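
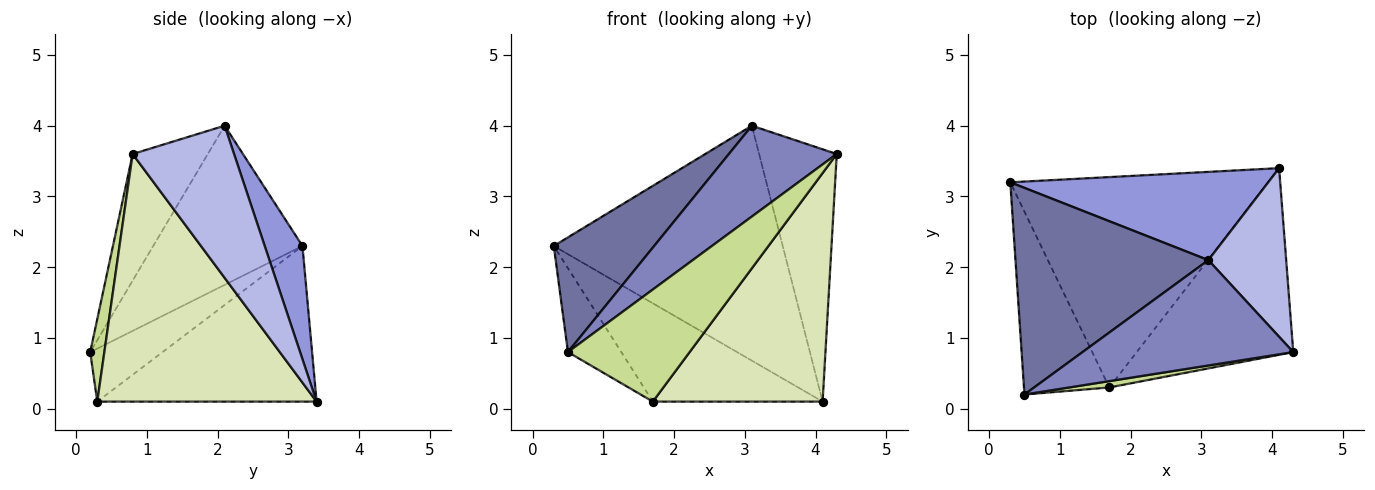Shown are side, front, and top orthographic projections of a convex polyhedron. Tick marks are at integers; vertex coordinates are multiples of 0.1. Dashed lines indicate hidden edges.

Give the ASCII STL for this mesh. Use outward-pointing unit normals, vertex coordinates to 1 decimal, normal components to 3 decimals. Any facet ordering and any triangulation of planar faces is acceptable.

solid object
 facet normal -0.585 -0.394 0.709
  outer loop
   vertex 3.1 2.1 4.0
   vertex 0.3 3.2 2.3
   vertex 0.5 0.2 0.8
  endloop
 endfacet
 facet normal -0.414 -0.594 0.689
  outer loop
   vertex 3.1 2.1 4.0
   vertex 0.5 0.2 0.8
   vertex 4.3 0.8 3.6
  endloop
 endfacet
 facet normal 0.152 0.925 0.347
  outer loop
   vertex 3.1 2.1 4.0
   vertex 4.1 3.4 0.1
   vertex 0.3 3.2 2.3
  endloop
 endfacet
 facet normal 0.736 0.563 0.376
  outer loop
   vertex 3.1 2.1 4.0
   vertex 4.3 0.8 3.6
   vertex 4.1 3.4 0.1
  endloop
 endfacet
 facet normal -0.492 0.363 -0.791
  outer loop
   vertex 1.7 0.3 0.1
   vertex 0.5 0.2 0.8
   vertex 0.3 3.2 2.3
  endloop
 endfacet
 facet normal -0.480 0.371 -0.795
  outer loop
   vertex 1.7 0.3 0.1
   vertex 0.3 3.2 2.3
   vertex 4.1 3.4 0.1
  endloop
 endfacet
 facet normal 0.115 -0.992 0.056
  outer loop
   vertex 1.7 0.3 0.1
   vertex 4.3 0.8 3.6
   vertex 0.5 0.2 0.8
  endloop
 endfacet
 facet normal 0.707 -0.548 -0.447
  outer loop
   vertex 1.7 0.3 0.1
   vertex 4.1 3.4 0.1
   vertex 4.3 0.8 3.6
  endloop
 endfacet
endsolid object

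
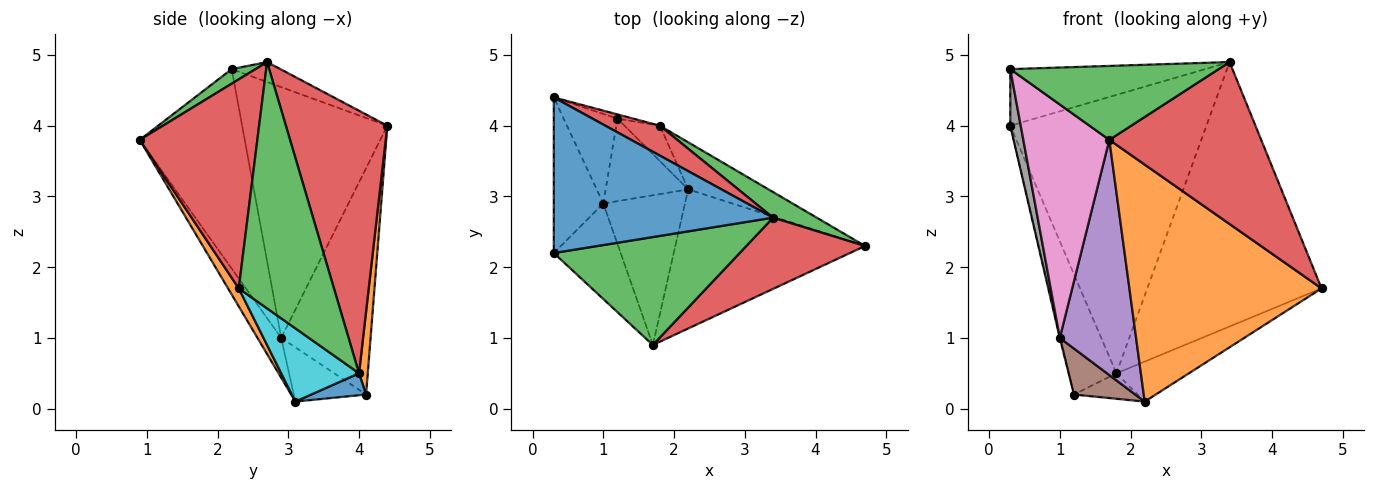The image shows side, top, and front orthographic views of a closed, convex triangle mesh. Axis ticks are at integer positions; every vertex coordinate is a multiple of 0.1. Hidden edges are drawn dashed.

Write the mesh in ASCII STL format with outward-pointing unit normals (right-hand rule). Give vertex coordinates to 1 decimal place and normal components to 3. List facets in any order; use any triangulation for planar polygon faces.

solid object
 facet normal -0.085 0.341 0.936
  outer loop
   vertex 3.4 2.7 4.9
   vertex 0.3 4.4 4.0
   vertex 0.3 2.2 4.8
  endloop
 endfacet
 facet normal 0.048 -0.861 -0.506
  outer loop
   vertex 1.7 0.9 3.8
   vertex 2.2 3.1 0.1
   vertex 4.7 2.3 1.7
  endloop
 endfacet
 facet normal 0.064 -0.564 0.823
  outer loop
   vertex 1.7 0.9 3.8
   vertex 3.4 2.7 4.9
   vertex 0.3 2.2 4.8
  endloop
 endfacet
 facet normal 0.578 -0.747 0.328
  outer loop
   vertex 1.7 0.9 3.8
   vertex 4.7 2.3 1.7
   vertex 3.4 2.7 4.9
  endloop
 endfacet
 facet normal -0.254 -0.816 -0.519
  outer loop
   vertex 1.0 2.9 1.0
   vertex 2.2 3.1 0.1
   vertex 1.7 0.9 3.8
  endloop
 endfacet
 facet normal -0.498 -0.422 -0.758
  outer loop
   vertex 1.0 2.9 1.0
   vertex 1.2 4.1 0.2
   vertex 2.2 3.1 0.1
  endloop
 endfacet
 facet normal -0.749 -0.613 -0.251
  outer loop
   vertex 1.0 2.9 1.0
   vertex 1.7 0.9 3.8
   vertex 0.3 2.2 4.8
  endloop
 endfacet
 facet normal -0.979 -0.070 -0.193
  outer loop
   vertex 1.0 2.9 1.0
   vertex 0.3 2.2 4.8
   vertex 0.3 4.4 4.0
  endloop
 endfacet
 facet normal -0.973 0.008 -0.231
  outer loop
   vertex 1.0 2.9 1.0
   vertex 0.3 4.4 4.0
   vertex 1.2 4.1 0.2
  endloop
 endfacet
 facet normal 0.571 0.532 -0.626
  outer loop
   vertex 1.8 4.0 0.5
   vertex 4.7 2.3 1.7
   vertex 2.2 3.1 0.1
  endloop
 endfacet
 facet normal 0.449 0.522 -0.725
  outer loop
   vertex 1.8 4.0 0.5
   vertex 2.2 3.1 0.1
   vertex 1.2 4.1 0.2
  endloop
 endfacet
 facet normal 0.181 0.983 -0.035
  outer loop
   vertex 1.8 4.0 0.5
   vertex 1.2 4.1 0.2
   vertex 0.3 4.4 4.0
  endloop
 endfacet
 facet normal 0.478 0.874 0.085
  outer loop
   vertex 1.8 4.0 0.5
   vertex 3.4 2.7 4.9
   vertex 4.7 2.3 1.7
  endloop
 endfacet
 facet normal 0.457 0.884 0.095
  outer loop
   vertex 1.8 4.0 0.5
   vertex 0.3 4.4 4.0
   vertex 3.4 2.7 4.9
  endloop
 endfacet
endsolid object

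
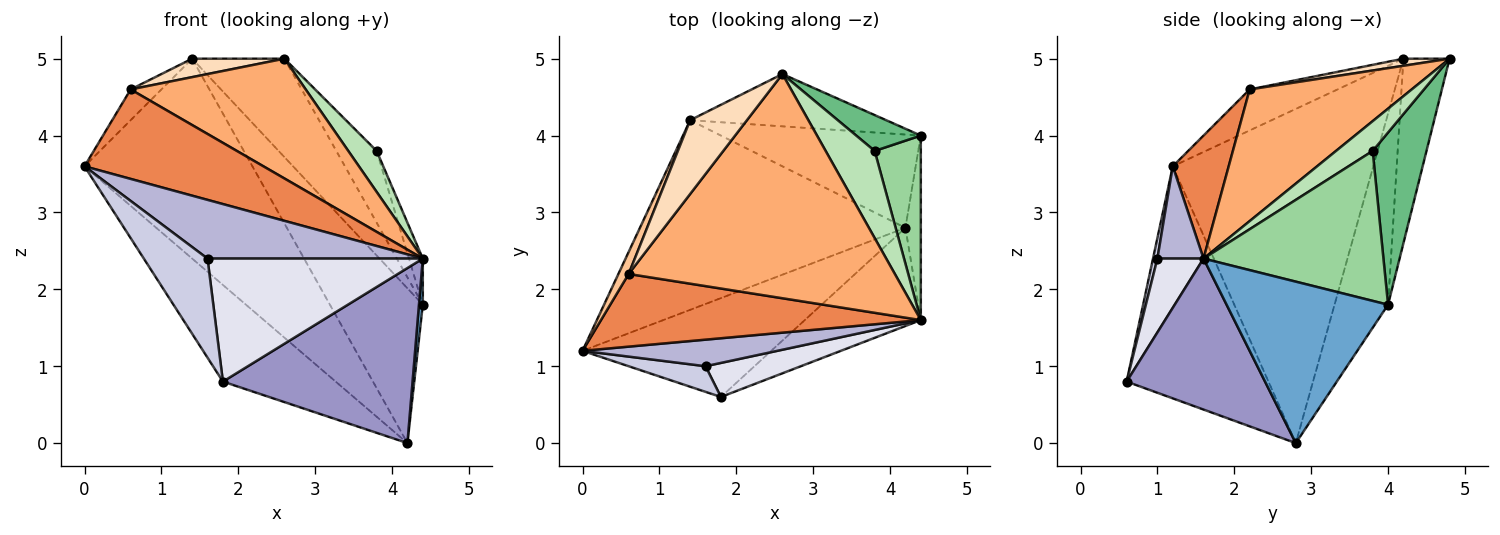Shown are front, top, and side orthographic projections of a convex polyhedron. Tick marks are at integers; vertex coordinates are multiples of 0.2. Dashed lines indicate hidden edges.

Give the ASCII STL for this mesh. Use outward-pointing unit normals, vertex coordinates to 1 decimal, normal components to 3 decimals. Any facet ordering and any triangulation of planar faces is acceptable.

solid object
 facet normal 0.995 -0.024 -0.095
  outer loop
   vertex 4.4 1.6 2.4
   vertex 4.2 2.8 0.0
   vertex 4.4 4.0 1.8
  endloop
 endfacet
 facet normal -0.655 0.548 -0.520
  outer loop
   vertex 1.4 4.2 5.0
   vertex 4.2 2.8 0.0
   vertex 0.0 1.2 3.6
  endloop
 endfacet
 facet normal -0.404 0.808 -0.429
  outer loop
   vertex 1.4 4.2 5.0
   vertex 2.6 4.8 5.0
   vertex 4.4 4.0 1.8
  endloop
 endfacet
 facet normal -0.443 0.768 -0.463
  outer loop
   vertex 1.4 4.2 5.0
   vertex 4.4 4.0 1.8
   vertex 4.2 2.8 0.0
  endloop
 endfacet
 facet normal 0.236 -0.754 0.613
  outer loop
   vertex 0.6 2.2 4.6
   vertex 0.0 1.2 3.6
   vertex 4.4 1.6 2.4
  endloop
 endfacet
 facet normal 0.400 -0.432 0.808
  outer loop
   vertex 0.6 2.2 4.6
   vertex 4.4 1.6 2.4
   vertex 2.6 4.8 5.0
  endloop
 endfacet
 facet normal -0.919 0.322 0.230
  outer loop
   vertex 0.6 2.2 4.6
   vertex 1.4 4.2 5.0
   vertex 0.0 1.2 3.6
  endloop
 endfacet
 facet normal 0.120 -0.241 0.963
  outer loop
   vertex 0.6 2.2 4.6
   vertex 2.6 4.8 5.0
   vertex 1.4 4.2 5.0
  endloop
 endfacet
 facet normal 0.766 0.575 0.287
  outer loop
   vertex 3.8 3.8 3.8
   vertex 4.4 4.0 1.8
   vertex 2.6 4.8 5.0
  endloop
 endfacet
 facet normal 0.953 0.073 0.293
  outer loop
   vertex 3.8 3.8 3.8
   vertex 4.4 1.6 2.4
   vertex 4.4 4.0 1.8
  endloop
 endfacet
 facet normal 0.482 -0.373 0.793
  outer loop
   vertex 3.8 3.8 3.8
   vertex 2.6 4.8 5.0
   vertex 4.4 1.6 2.4
  endloop
 endfacet
 facet normal -0.660 0.525 -0.537
  outer loop
   vertex 1.8 0.6 0.8
   vertex 0.0 1.2 3.6
   vertex 4.2 2.8 0.0
  endloop
 endfacet
 facet normal 0.537 -0.736 -0.413
  outer loop
   vertex 1.8 0.6 0.8
   vertex 4.2 2.8 0.0
   vertex 4.4 1.6 2.4
  endloop
 endfacet
 facet normal 0.192 -0.894 0.405
  outer loop
   vertex 1.6 1.0 2.4
   vertex 4.4 1.6 2.4
   vertex 0.0 1.2 3.6
  endloop
 endfacet
 facet normal 0.067 -0.966 0.250
  outer loop
   vertex 1.6 1.0 2.4
   vertex 0.0 1.2 3.6
   vertex 1.8 0.6 0.8
  endloop
 endfacet
 facet normal 0.202 -0.944 0.261
  outer loop
   vertex 1.6 1.0 2.4
   vertex 1.8 0.6 0.8
   vertex 4.4 1.6 2.4
  endloop
 endfacet
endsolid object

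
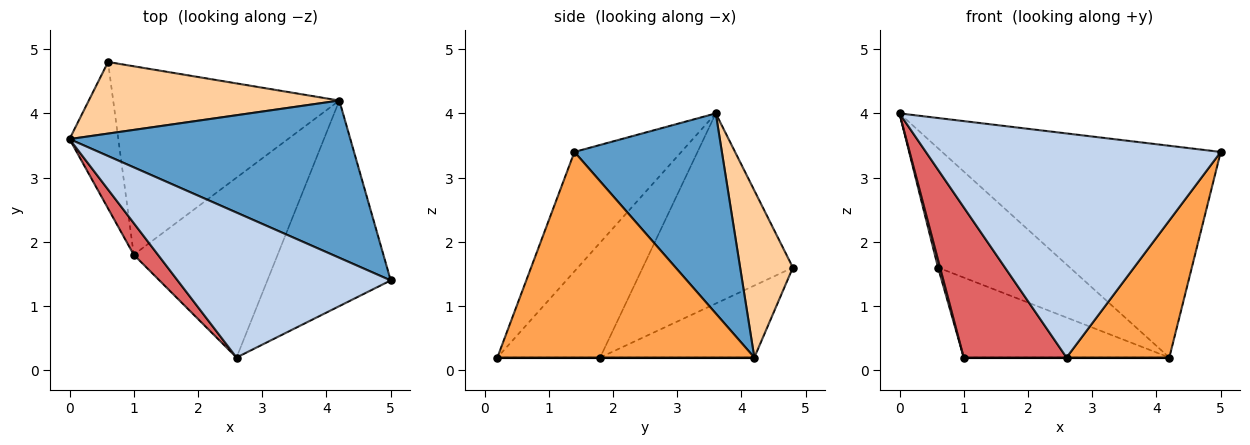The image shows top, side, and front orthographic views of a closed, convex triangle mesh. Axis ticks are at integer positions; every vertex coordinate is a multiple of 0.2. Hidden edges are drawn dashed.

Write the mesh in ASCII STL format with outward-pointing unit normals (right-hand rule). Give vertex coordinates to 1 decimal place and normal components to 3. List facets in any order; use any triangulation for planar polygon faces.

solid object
 facet normal 0.391 0.739 0.549
  outer loop
   vertex 4.2 4.2 0.2
   vertex 0.0 3.6 4.0
   vertex 5.0 1.4 3.4
  endloop
 endfacet
 facet normal -0.291 -0.803 0.520
  outer loop
   vertex 2.6 0.2 0.2
   vertex 5.0 1.4 3.4
   vertex 0.0 3.6 4.0
  endloop
 endfacet
 facet normal 0.811 -0.324 -0.487
  outer loop
   vertex 2.6 0.2 0.2
   vertex 4.2 4.2 0.2
   vertex 5.0 1.4 3.4
  endloop
 endfacet
 facet normal 0.324 0.811 0.487
  outer loop
   vertex 0.6 4.8 1.6
   vertex 0.0 3.6 4.0
   vertex 4.2 4.2 0.2
  endloop
 endfacet
 facet normal 0.000 0.000 -1.000
  outer loop
   vertex 1.0 1.8 0.2
   vertex 4.2 4.2 0.2
   vertex 2.6 0.2 0.2
  endloop
 endfacet
 facet normal -0.281 0.375 -0.883
  outer loop
   vertex 1.0 1.8 0.2
   vertex 0.6 4.8 1.6
   vertex 4.2 4.2 0.2
  endloop
 endfacet
 facet normal -0.699 -0.699 0.147
  outer loop
   vertex 1.0 1.8 0.2
   vertex 2.6 0.2 0.2
   vertex 0.0 3.6 4.0
  endloop
 endfacet
 facet normal -0.969 -0.013 -0.249
  outer loop
   vertex 1.0 1.8 0.2
   vertex 0.0 3.6 4.0
   vertex 0.6 4.8 1.6
  endloop
 endfacet
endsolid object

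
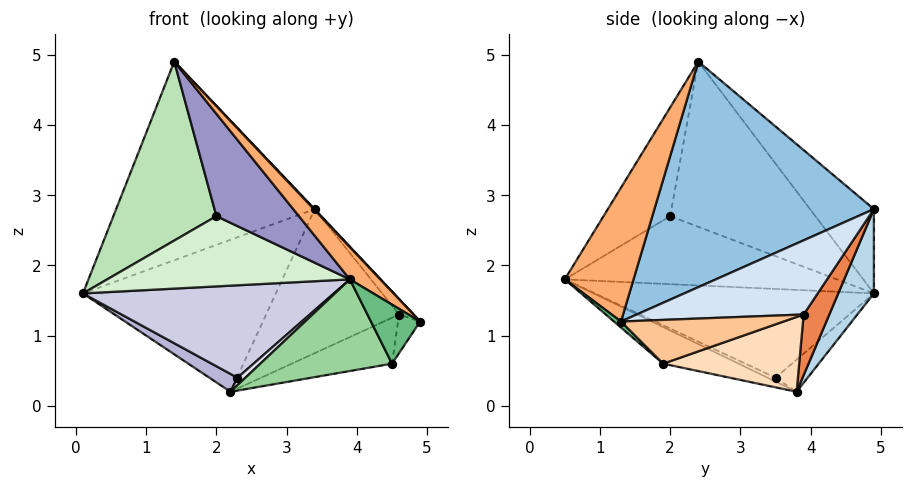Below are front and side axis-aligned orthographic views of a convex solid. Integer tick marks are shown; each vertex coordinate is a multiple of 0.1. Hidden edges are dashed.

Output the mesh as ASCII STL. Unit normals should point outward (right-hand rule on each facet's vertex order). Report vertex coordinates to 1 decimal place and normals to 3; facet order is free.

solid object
 facet normal -0.234 0.728 0.644
  outer loop
   vertex 1.4 2.4 4.9
   vertex 3.4 4.9 2.8
   vertex 0.1 4.9 1.6
  endloop
 endfacet
 facet normal 0.726 -0.003 0.688
  outer loop
   vertex 1.4 2.4 4.9
   vertex 4.9 1.3 1.2
   vertex 3.4 4.9 2.8
  endloop
 endfacet
 facet normal 0.163 0.880 -0.447
  outer loop
   vertex 2.2 3.8 0.2
   vertex 0.1 4.9 1.6
   vertex 3.4 4.9 2.8
  endloop
 endfacet
 facet normal 0.801 0.070 0.594
  outer loop
   vertex 4.6 3.9 1.3
   vertex 3.4 4.9 2.8
   vertex 4.9 1.3 1.2
  endloop
 endfacet
 facet normal 0.169 0.877 -0.449
  outer loop
   vertex 4.6 3.9 1.3
   vertex 2.2 3.8 0.2
   vertex 3.4 4.9 2.8
  endloop
 endfacet
 facet normal 0.651 -0.288 0.702
  outer loop
   vertex 3.9 0.5 1.8
   vertex 4.9 1.3 1.2
   vertex 1.4 2.4 4.9
  endloop
 endfacet
 facet normal 0.877 0.119 -0.466
  outer loop
   vertex 4.5 1.9 0.6
   vertex 4.6 3.9 1.3
   vertex 4.9 1.3 1.2
  endloop
 endfacet
 facet normal 0.389 0.287 -0.875
  outer loop
   vertex 4.5 1.9 0.6
   vertex 2.2 3.8 0.2
   vertex 4.6 3.9 1.3
  endloop
 endfacet
 facet normal 0.096 -0.671 -0.735
  outer loop
   vertex 4.5 1.9 0.6
   vertex 4.9 1.3 1.2
   vertex 3.9 0.5 1.8
  endloop
 endfacet
 facet normal -0.309 -0.539 -0.783
  outer loop
   vertex 4.5 1.9 0.6
   vertex 3.9 0.5 1.8
   vertex 2.2 3.8 0.2
  endloop
 endfacet
 facet normal -0.810 -0.575 -0.116
  outer loop
   vertex 2.0 2.0 2.7
   vertex 1.4 2.4 4.9
   vertex 0.1 4.9 1.6
  endloop
 endfacet
 facet normal -0.676 -0.603 -0.422
  outer loop
   vertex 2.0 2.0 2.7
   vertex 0.1 4.9 1.6
   vertex 3.9 0.5 1.8
  endloop
 endfacet
 facet normal -0.628 -0.778 -0.030
  outer loop
   vertex 2.0 2.0 2.7
   vertex 3.9 0.5 1.8
   vertex 1.4 2.4 4.9
  endloop
 endfacet
 facet normal -0.642 -0.562 -0.522
  outer loop
   vertex 2.3 3.5 0.4
   vertex 0.1 4.9 1.6
   vertex 2.2 3.8 0.2
  endloop
 endfacet
 facet normal -0.642 -0.578 -0.504
  outer loop
   vertex 2.3 3.5 0.4
   vertex 3.9 0.5 1.8
   vertex 0.1 4.9 1.6
  endloop
 endfacet
 facet normal -0.577 -0.577 -0.577
  outer loop
   vertex 2.3 3.5 0.4
   vertex 2.2 3.8 0.2
   vertex 3.9 0.5 1.8
  endloop
 endfacet
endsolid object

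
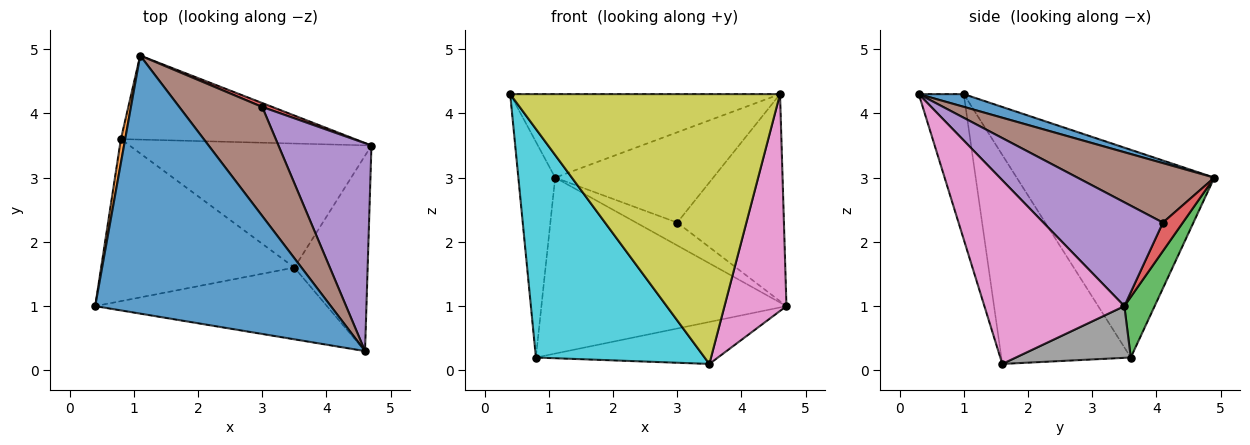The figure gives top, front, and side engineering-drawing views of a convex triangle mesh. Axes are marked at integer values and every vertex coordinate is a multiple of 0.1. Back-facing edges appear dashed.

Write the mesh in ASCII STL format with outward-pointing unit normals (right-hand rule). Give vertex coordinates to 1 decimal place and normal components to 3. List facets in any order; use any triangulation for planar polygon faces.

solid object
 facet normal 0.051 0.308 0.950
  outer loop
   vertex 4.6 0.3 4.3
   vertex 1.1 4.9 3.0
   vertex 0.4 1.0 4.3
  endloop
 endfacet
 facet normal -0.983 0.183 0.020
  outer loop
   vertex 0.8 3.6 0.2
   vertex 0.4 1.0 4.3
   vertex 1.1 4.9 3.0
  endloop
 endfacet
 facet normal 0.111 0.897 -0.428
  outer loop
   vertex 0.8 3.6 0.2
   vertex 1.1 4.9 3.0
   vertex 4.7 3.5 1.0
  endloop
 endfacet
 facet normal 0.431 0.889 0.153
  outer loop
   vertex 3.0 4.1 2.3
   vertex 4.7 3.5 1.0
   vertex 1.1 4.9 3.0
  endloop
 endfacet
 facet normal 0.620 0.554 0.556
  outer loop
   vertex 3.0 4.1 2.3
   vertex 4.6 0.3 4.3
   vertex 4.7 3.5 1.0
  endloop
 endfacet
 facet normal 0.483 0.558 0.674
  outer loop
   vertex 3.0 4.1 2.3
   vertex 1.1 4.9 3.0
   vertex 4.6 0.3 4.3
  endloop
 endfacet
 facet normal 0.859 -0.380 -0.343
  outer loop
   vertex 3.5 1.6 0.1
   vertex 4.7 3.5 1.0
   vertex 4.6 0.3 4.3
  endloop
 endfacet
 facet normal 0.198 0.314 -0.928
  outer loop
   vertex 3.5 1.6 0.1
   vertex 0.8 3.6 0.2
   vertex 4.7 3.5 1.0
  endloop
 endfacet
 facet normal -0.159 -0.954 -0.254
  outer loop
   vertex 3.5 1.6 0.1
   vertex 4.6 0.3 4.3
   vertex 0.4 1.0 4.3
  endloop
 endfacet
 facet normal -0.530 -0.692 -0.490
  outer loop
   vertex 3.5 1.6 0.1
   vertex 0.4 1.0 4.3
   vertex 0.8 3.6 0.2
  endloop
 endfacet
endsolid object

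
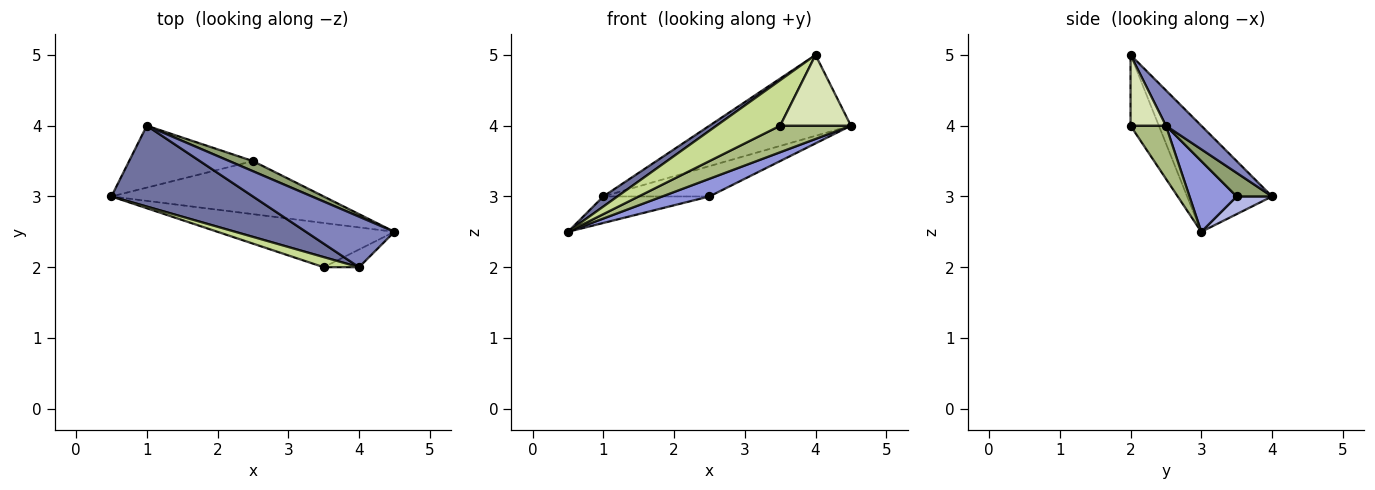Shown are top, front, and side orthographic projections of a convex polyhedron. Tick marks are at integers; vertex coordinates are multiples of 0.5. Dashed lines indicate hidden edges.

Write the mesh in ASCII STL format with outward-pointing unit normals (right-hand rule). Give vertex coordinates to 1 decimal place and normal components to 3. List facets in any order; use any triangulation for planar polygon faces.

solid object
 facet normal -0.597 -0.100 0.796
  outer loop
   vertex 4.0 2.0 5.0
   vertex 1.0 4.0 3.0
   vertex 0.5 3.0 2.5
  endloop
 endfacet
 facet normal 0.207 0.830 0.518
  outer loop
   vertex 4.0 2.0 5.0
   vertex 4.5 2.5 4.0
   vertex 1.0 4.0 3.0
  endloop
 endfacet
 facet normal 0.302 -0.302 -0.905
  outer loop
   vertex 2.5 3.5 3.0
   vertex 4.5 2.5 4.0
   vertex 0.5 3.0 2.5
  endloop
 endfacet
 facet normal 0.130 0.391 -0.911
  outer loop
   vertex 2.5 3.5 3.0
   vertex 0.5 3.0 2.5
   vertex 1.0 4.0 3.0
  endloop
 endfacet
 facet normal 0.302 0.905 0.302
  outer loop
   vertex 2.5 3.5 3.0
   vertex 1.0 4.0 3.0
   vertex 4.5 2.5 4.0
  endloop
 endfacet
 facet normal 0.249 -0.498 -0.830
  outer loop
   vertex 3.5 2.0 4.0
   vertex 0.5 3.0 2.5
   vertex 4.5 2.5 4.0
  endloop
 endfacet
 facet normal -0.398 -0.896 0.199
  outer loop
   vertex 3.5 2.0 4.0
   vertex 4.0 2.0 5.0
   vertex 0.5 3.0 2.5
  endloop
 endfacet
 facet normal 0.436 -0.873 -0.218
  outer loop
   vertex 3.5 2.0 4.0
   vertex 4.5 2.5 4.0
   vertex 4.0 2.0 5.0
  endloop
 endfacet
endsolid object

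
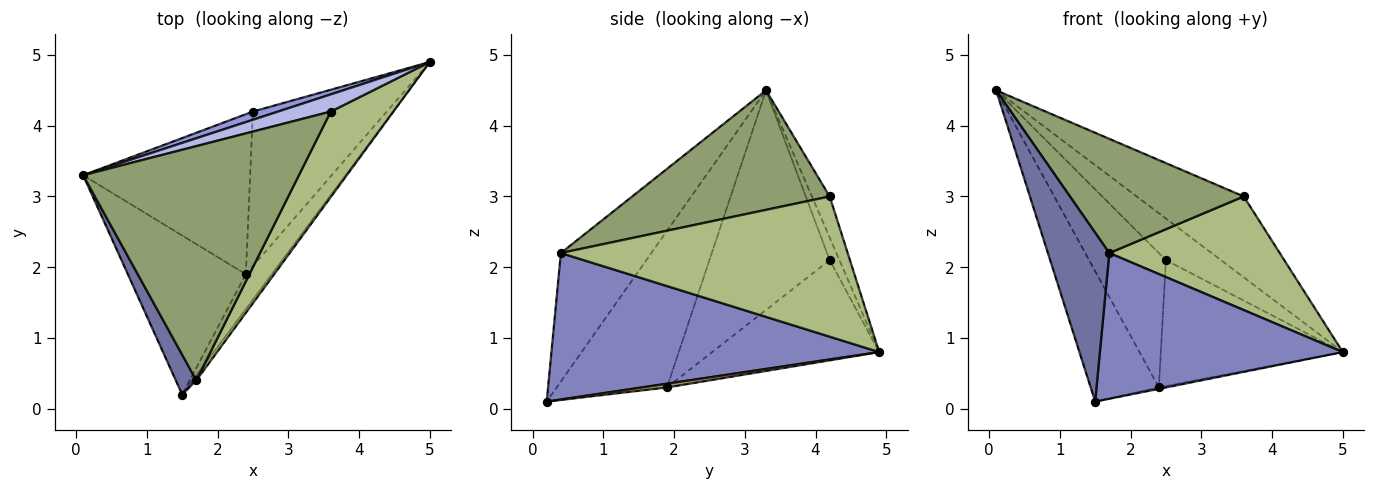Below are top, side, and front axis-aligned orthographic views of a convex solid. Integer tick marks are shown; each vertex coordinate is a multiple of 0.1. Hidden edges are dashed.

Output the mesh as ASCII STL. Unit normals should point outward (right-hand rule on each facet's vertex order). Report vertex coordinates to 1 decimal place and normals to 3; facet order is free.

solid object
 facet normal -0.820 -0.557 0.131
  outer loop
   vertex 1.7 0.4 2.2
   vertex 0.1 3.3 4.5
   vertex 1.5 0.2 0.1
  endloop
 endfacet
 facet normal 0.803 -0.595 -0.020
  outer loop
   vertex 1.7 0.4 2.2
   vertex 1.5 0.2 0.1
   vertex 5.0 4.9 0.8
  endloop
 endfacet
 facet normal -0.171 0.966 0.191
  outer loop
   vertex 2.5 4.2 2.1
   vertex 0.1 3.3 4.5
   vertex 5.0 4.9 0.8
  endloop
 endfacet
 facet normal -0.160 0.966 0.205
  outer loop
   vertex 3.6 4.2 3.0
   vertex 5.0 4.9 0.8
   vertex 0.1 3.3 4.5
  endloop
 endfacet
 facet normal 0.446 -0.392 0.805
  outer loop
   vertex 3.6 4.2 3.0
   vertex 0.1 3.3 4.5
   vertex 1.7 0.4 2.2
  endloop
 endfacet
 facet normal 0.802 -0.477 0.359
  outer loop
   vertex 3.6 4.2 3.0
   vertex 1.7 0.4 2.2
   vertex 5.0 4.9 0.8
  endloop
 endfacet
 facet normal -0.716 0.443 -0.540
  outer loop
   vertex 2.4 1.9 0.3
   vertex 1.5 0.2 0.1
   vertex 0.1 3.3 4.5
  endloop
 endfacet
 facet normal -0.710 0.453 -0.540
  outer loop
   vertex 2.4 1.9 0.3
   vertex 0.1 3.3 4.5
   vertex 2.5 4.2 2.1
  endloop
 endfacet
 facet normal 0.144 0.040 -0.989
  outer loop
   vertex 2.4 1.9 0.3
   vertex 5.0 4.9 0.8
   vertex 1.5 0.2 0.1
  endloop
 endfacet
 facet normal -0.502 0.547 -0.671
  outer loop
   vertex 2.4 1.9 0.3
   vertex 2.5 4.2 2.1
   vertex 5.0 4.9 0.8
  endloop
 endfacet
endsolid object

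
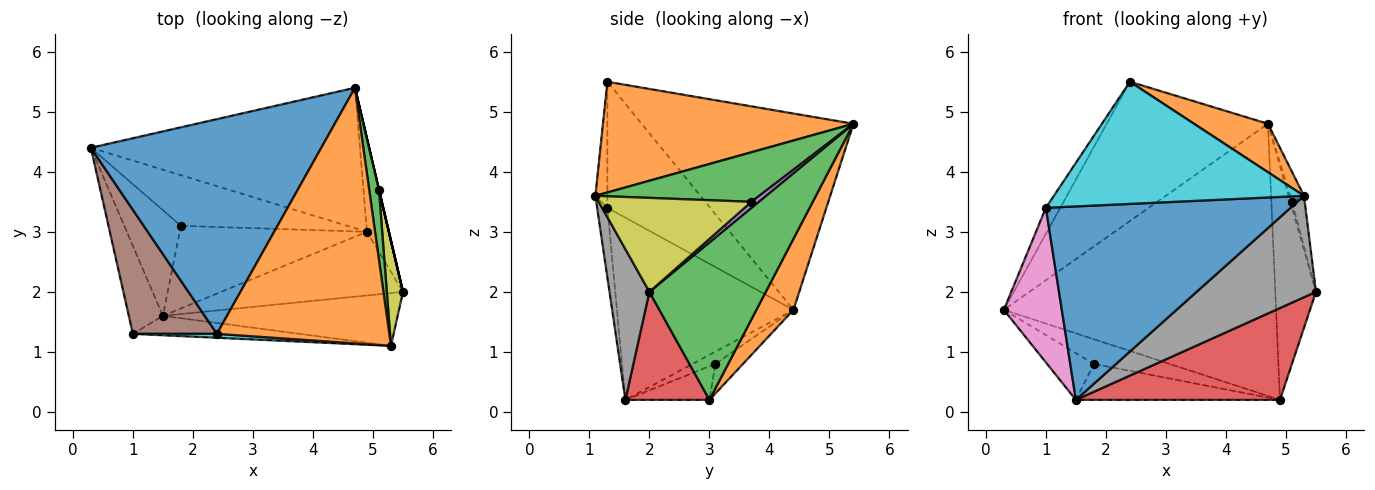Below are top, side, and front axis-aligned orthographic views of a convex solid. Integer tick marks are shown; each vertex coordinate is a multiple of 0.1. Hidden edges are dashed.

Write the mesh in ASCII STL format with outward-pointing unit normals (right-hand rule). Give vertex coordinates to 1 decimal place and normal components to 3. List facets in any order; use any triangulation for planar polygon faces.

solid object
 facet normal -0.581 0.443 0.683
  outer loop
   vertex 2.4 1.3 5.5
   vertex 4.7 5.4 4.8
   vertex 0.3 4.4 1.7
  endloop
 endfacet
 facet normal 0.120 0.882 -0.455
  outer loop
   vertex 4.9 3.0 0.2
   vertex 0.3 4.4 1.7
   vertex 4.7 5.4 4.8
  endloop
 endfacet
 facet normal 0.936 0.327 -0.130
  outer loop
   vertex 4.9 3.0 0.2
   vertex 4.7 5.4 4.8
   vertex 5.5 2.0 2.0
  endloop
 endfacet
 facet normal 0.321 -0.779 -0.539
  outer loop
   vertex 4.9 3.0 0.2
   vertex 5.5 2.0 2.0
   vertex 1.5 1.6 0.2
  endloop
 endfacet
 facet normal 0.973 0.229 0.000
  outer loop
   vertex 5.1 3.7 3.5
   vertex 5.5 2.0 2.0
   vertex 4.7 5.4 4.8
  endloop
 endfacet
 facet normal -0.826 0.116 0.551
  outer loop
   vertex 1.0 1.3 3.4
   vertex 2.4 1.3 5.5
   vertex 0.3 4.4 1.7
  endloop
 endfacet
 facet normal -0.935 -0.307 -0.175
  outer loop
   vertex 1.0 1.3 3.4
   vertex 0.3 4.4 1.7
   vertex 1.5 1.6 0.2
  endloop
 endfacet
 facet normal 0.284 -0.850 -0.443
  outer loop
   vertex 5.3 1.1 3.6
   vertex 1.5 1.6 0.2
   vertex 5.5 2.0 2.0
  endloop
 endfacet
 facet normal 0.982 0.082 0.169
  outer loop
   vertex 5.3 1.1 3.6
   vertex 5.5 2.0 2.0
   vertex 5.1 3.7 3.5
  endloop
 endfacet
 facet normal -0.048 -0.998 0.032
  outer loop
   vertex 5.3 1.1 3.6
   vertex 2.4 1.3 5.5
   vertex 1.0 1.3 3.4
  endloop
 endfacet
 facet normal -0.042 -0.994 -0.100
  outer loop
   vertex 5.3 1.1 3.6
   vertex 1.0 1.3 3.4
   vertex 1.5 1.6 0.2
  endloop
 endfacet
 facet normal 0.534 -0.157 0.831
  outer loop
   vertex 5.3 1.1 3.6
   vertex 4.7 5.4 4.8
   vertex 2.4 1.3 5.5
  endloop
 endfacet
 facet normal 0.978 0.083 0.193
  outer loop
   vertex 5.3 1.1 3.6
   vertex 5.1 3.7 3.5
   vertex 4.7 5.4 4.8
  endloop
 endfacet
 facet normal -0.194 0.398 -0.897
  outer loop
   vertex 1.8 3.1 0.8
   vertex 1.5 1.6 0.2
   vertex 0.3 4.4 1.7
  endloop
 endfacet
 facet normal -0.158 0.432 -0.888
  outer loop
   vertex 1.8 3.1 0.8
   vertex 0.3 4.4 1.7
   vertex 4.9 3.0 0.2
  endloop
 endfacet
 facet normal -0.162 0.394 -0.905
  outer loop
   vertex 1.8 3.1 0.8
   vertex 4.9 3.0 0.2
   vertex 1.5 1.6 0.2
  endloop
 endfacet
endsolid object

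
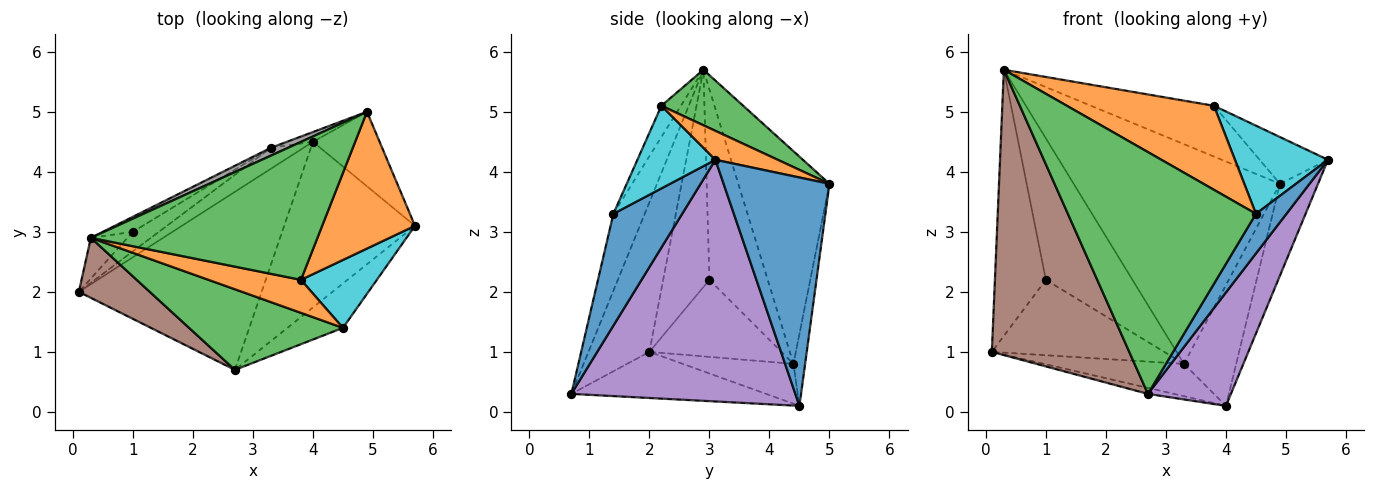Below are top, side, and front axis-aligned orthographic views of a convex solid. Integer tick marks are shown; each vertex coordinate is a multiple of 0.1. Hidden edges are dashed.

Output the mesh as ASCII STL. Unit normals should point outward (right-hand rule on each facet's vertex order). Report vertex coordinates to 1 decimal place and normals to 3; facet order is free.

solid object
 facet normal 0.907 0.326 -0.265
  outer loop
   vertex 4.0 4.5 0.1
   vertex 4.9 5.0 3.8
   vertex 5.7 3.1 4.2
  endloop
 endfacet
 facet normal 0.283 0.310 0.908
  outer loop
   vertex 3.8 2.2 5.1
   vertex 5.7 3.1 4.2
   vertex 4.9 5.0 3.8
  endloop
 endfacet
 facet normal 0.224 0.337 0.915
  outer loop
   vertex 3.8 2.2 5.1
   vertex 4.9 5.0 3.8
   vertex 0.3 2.9 5.7
  endloop
 endfacet
 facet normal -0.245 0.033 -0.969
  outer loop
   vertex 2.7 0.7 0.3
   vertex 0.1 2.0 1.0
   vertex 4.0 4.5 0.1
  endloop
 endfacet
 facet normal 0.836 -0.310 -0.453
  outer loop
   vertex 2.7 0.7 0.3
   vertex 4.0 4.5 0.1
   vertex 5.7 3.1 4.2
  endloop
 endfacet
 facet normal -0.398 -0.898 0.189
  outer loop
   vertex 2.7 0.7 0.3
   vertex 0.3 2.9 5.7
   vertex 0.1 2.0 1.0
  endloop
 endfacet
 facet normal -0.553 0.699 -0.453
  outer loop
   vertex 3.3 4.4 0.8
   vertex 4.0 4.5 0.1
   vertex 0.1 2.0 1.0
  endloop
 endfacet
 facet normal -0.404 0.914 0.033
  outer loop
   vertex 3.3 4.4 0.8
   vertex 0.3 2.9 5.7
   vertex 4.9 5.0 3.8
  endloop
 endfacet
 facet normal -0.218 0.973 -0.079
  outer loop
   vertex 3.3 4.4 0.8
   vertex 4.9 5.0 3.8
   vertex 4.0 4.5 0.1
  endloop
 endfacet
 facet normal 0.553 -0.660 0.508
  outer loop
   vertex 4.5 1.4 3.3
   vertex 5.7 3.1 4.2
   vertex 3.8 2.2 5.1
  endloop
 endfacet
 facet normal 0.833 -0.369 -0.413
  outer loop
   vertex 4.5 1.4 3.3
   vertex 2.7 0.7 0.3
   vertex 5.7 3.1 4.2
  endloop
 endfacet
 facet normal -0.123 -0.924 0.363
  outer loop
   vertex 4.5 1.4 3.3
   vertex 3.8 2.2 5.1
   vertex 0.3 2.9 5.7
  endloop
 endfacet
 facet normal -0.156 -0.937 0.312
  outer loop
   vertex 4.5 1.4 3.3
   vertex 0.3 2.9 5.7
   vertex 2.7 0.7 0.3
  endloop
 endfacet
 facet normal -0.668 0.736 -0.113
  outer loop
   vertex 1.0 3.0 2.2
   vertex 0.1 2.0 1.0
   vertex 0.3 2.9 5.7
  endloop
 endfacet
 facet normal -0.596 0.778 -0.201
  outer loop
   vertex 1.0 3.0 2.2
   vertex 3.3 4.4 0.8
   vertex 0.1 2.0 1.0
  endloop
 endfacet
 facet normal -0.556 0.826 -0.088
  outer loop
   vertex 1.0 3.0 2.2
   vertex 0.3 2.9 5.7
   vertex 3.3 4.4 0.8
  endloop
 endfacet
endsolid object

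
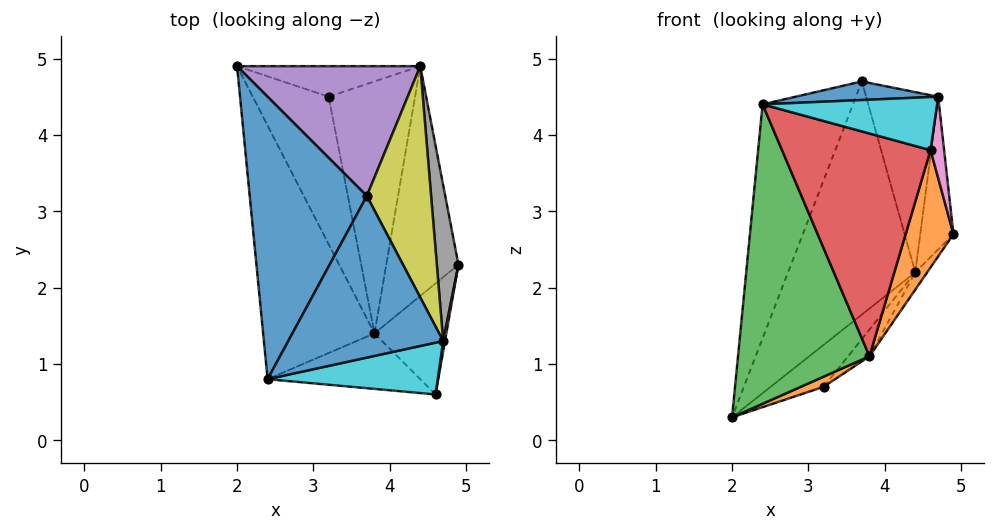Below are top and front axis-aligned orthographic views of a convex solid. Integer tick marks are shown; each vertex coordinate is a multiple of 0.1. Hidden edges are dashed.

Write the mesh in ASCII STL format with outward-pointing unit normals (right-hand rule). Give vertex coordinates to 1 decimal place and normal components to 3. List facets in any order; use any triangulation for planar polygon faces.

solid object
 facet normal -0.805 0.379 0.457
  outer loop
   vertex 2.4 0.8 4.4
   vertex 3.7 3.2 4.7
   vertex 2.0 4.9 0.3
  endloop
 endfacet
 facet normal 0.847 -0.386 -0.365
  outer loop
   vertex 3.8 1.4 1.1
   vertex 4.9 2.3 2.7
   vertex 4.6 0.6 3.8
  endloop
 endfacet
 facet normal -0.767 -0.489 -0.414
  outer loop
   vertex 3.8 1.4 1.1
   vertex 2.4 0.8 4.4
   vertex 2.0 4.9 0.3
  endloop
 endfacet
 facet normal -0.152 -0.959 -0.239
  outer loop
   vertex 3.8 1.4 1.1
   vertex 4.6 0.6 3.8
   vertex 2.4 0.8 4.4
  endloop
 endfacet
 facet normal -0.359 0.815 0.454
  outer loop
   vertex 4.4 4.9 2.2
   vertex 2.0 4.9 0.3
   vertex 3.7 3.2 4.7
  endloop
 endfacet
 facet normal 0.812 0.044 -0.583
  outer loop
   vertex 4.4 4.9 2.2
   vertex 4.9 2.3 2.7
   vertex 3.8 1.4 1.1
  endloop
 endfacet
 facet normal 0.987 -0.161 0.020
  outer loop
   vertex 4.7 1.3 4.5
   vertex 4.6 0.6 3.8
   vertex 4.9 2.3 2.7
  endloop
 endfacet
 facet normal 0.946 0.226 0.231
  outer loop
   vertex 4.7 1.3 4.5
   vertex 4.9 2.3 2.7
   vertex 4.4 4.9 2.2
  endloop
 endfacet
 facet normal 0.798 0.370 0.475
  outer loop
   vertex 4.7 1.3 4.5
   vertex 4.4 4.9 2.2
   vertex 3.7 3.2 4.7
  endloop
 endfacet
 facet normal 0.124 -0.710 0.693
  outer loop
   vertex 4.7 1.3 4.5
   vertex 2.4 0.8 4.4
   vertex 4.6 0.6 3.8
  endloop
 endfacet
 facet normal -0.018 -0.114 0.993
  outer loop
   vertex 4.7 1.3 4.5
   vertex 3.7 3.2 4.7
   vertex 2.4 0.8 4.4
  endloop
 endfacet
 facet normal 0.296 -0.066 -0.953
  outer loop
   vertex 3.2 4.5 0.7
   vertex 3.8 1.4 1.1
   vertex 2.0 4.9 0.3
  endloop
 endfacet
 facet normal 0.422 0.733 -0.533
  outer loop
   vertex 3.2 4.5 0.7
   vertex 2.0 4.9 0.3
   vertex 4.4 4.9 2.2
  endloop
 endfacet
 facet normal 0.770 0.067 -0.634
  outer loop
   vertex 3.2 4.5 0.7
   vertex 4.4 4.9 2.2
   vertex 3.8 1.4 1.1
  endloop
 endfacet
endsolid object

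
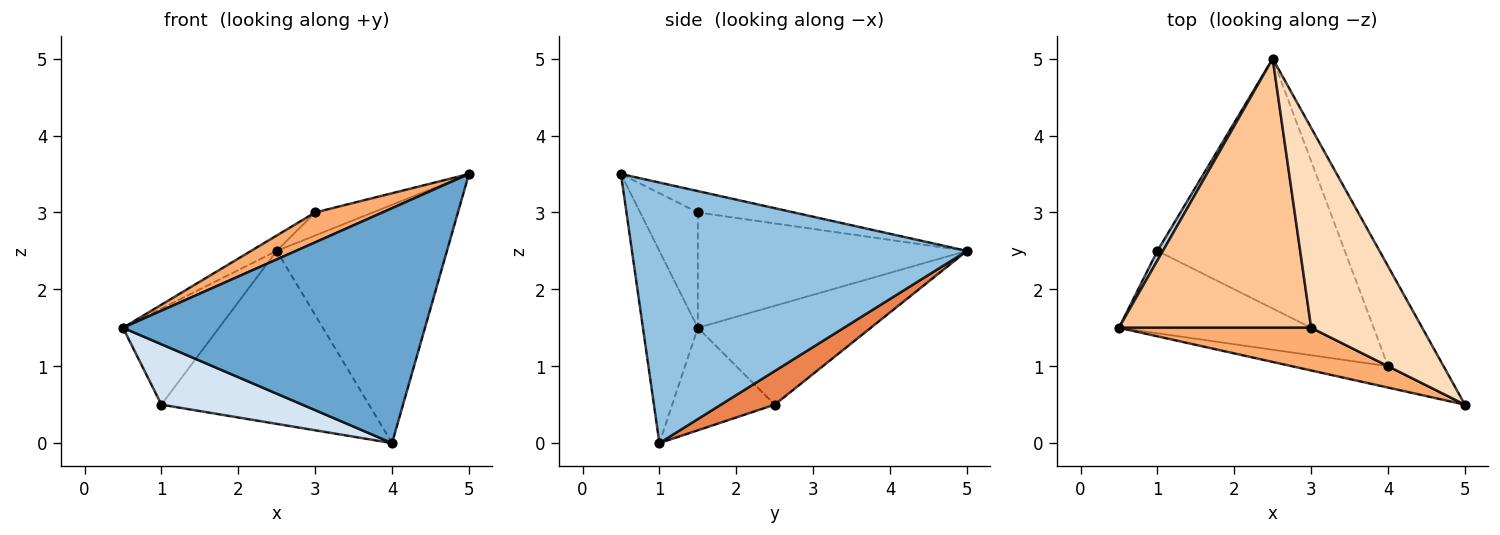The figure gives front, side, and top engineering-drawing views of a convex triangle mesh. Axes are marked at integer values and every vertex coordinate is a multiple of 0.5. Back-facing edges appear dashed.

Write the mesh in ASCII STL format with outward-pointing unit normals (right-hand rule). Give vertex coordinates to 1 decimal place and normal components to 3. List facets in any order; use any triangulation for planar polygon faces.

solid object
 facet normal -0.178 -0.980 -0.089
  outer loop
   vertex 4.0 1.0 0.0
   vertex 5.0 0.5 3.5
   vertex 0.5 1.5 1.5
  endloop
 endfacet
 facet normal 0.876 0.445 -0.187
  outer loop
   vertex 4.0 1.0 0.0
   vertex 2.5 5.0 2.5
   vertex 5.0 0.5 3.5
  endloop
 endfacet
 facet normal -0.873 0.485 0.049
  outer loop
   vertex 1.0 2.5 0.5
   vertex 0.5 1.5 1.5
   vertex 2.5 5.0 2.5
  endloop
 endfacet
 facet normal -0.395 -0.543 -0.741
  outer loop
   vertex 1.0 2.5 0.5
   vertex 4.0 1.0 0.0
   vertex 0.5 1.5 1.5
  endloop
 endfacet
 facet normal 0.146 0.563 -0.813
  outer loop
   vertex 1.0 2.5 0.5
   vertex 2.5 5.0 2.5
   vertex 4.0 1.0 0.0
  endloop
 endfacet
 facet normal -0.441 -0.515 0.735
  outer loop
   vertex 3.0 1.5 3.0
   vertex 0.5 1.5 1.5
   vertex 5.0 0.5 3.5
  endloop
 endfacet
 facet normal -0.514 0.049 0.856
  outer loop
   vertex 3.0 1.5 3.0
   vertex 2.5 5.0 2.5
   vertex 0.5 1.5 1.5
  endloop
 endfacet
 facet normal -0.188 0.113 0.976
  outer loop
   vertex 3.0 1.5 3.0
   vertex 5.0 0.5 3.5
   vertex 2.5 5.0 2.5
  endloop
 endfacet
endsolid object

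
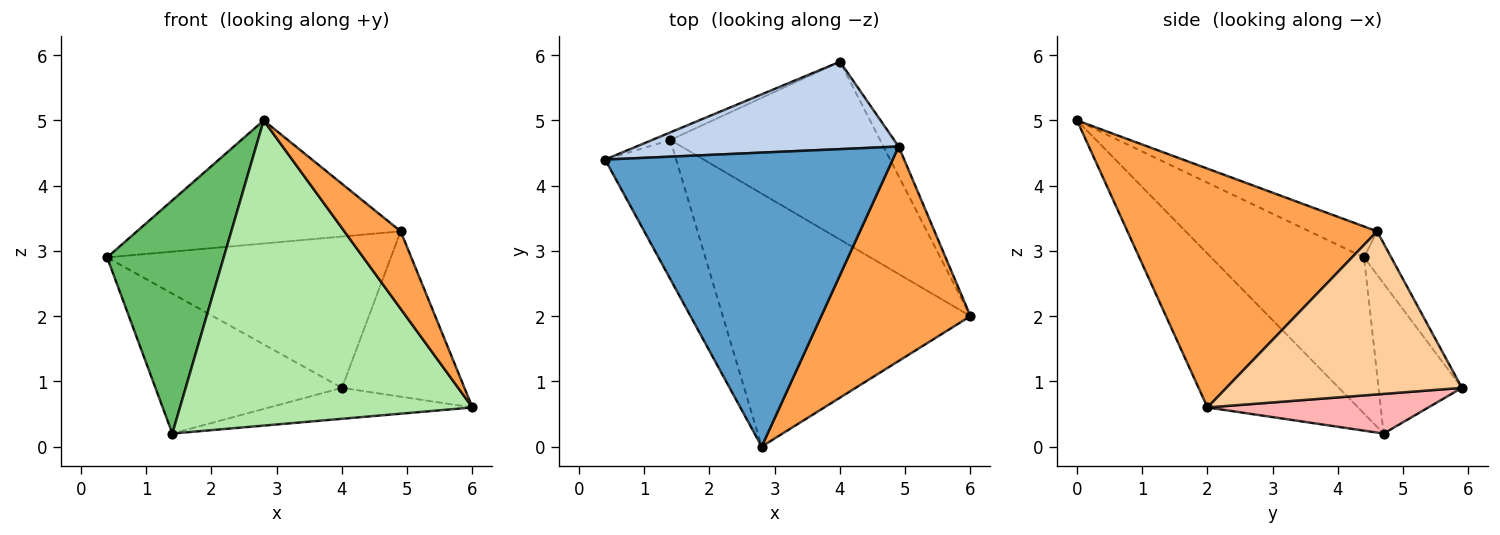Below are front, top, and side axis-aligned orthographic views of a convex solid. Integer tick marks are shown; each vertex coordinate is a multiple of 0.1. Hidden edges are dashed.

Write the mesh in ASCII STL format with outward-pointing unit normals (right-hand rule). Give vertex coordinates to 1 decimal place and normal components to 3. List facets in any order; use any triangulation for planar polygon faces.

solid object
 facet normal -0.099 0.384 0.918
  outer loop
   vertex 4.9 4.6 3.3
   vertex 0.4 4.4 2.9
   vertex 2.8 0.0 5.0
  endloop
 endfacet
 facet normal -0.083 0.863 0.498
  outer loop
   vertex 4.9 4.6 3.3
   vertex 4.0 5.9 0.9
   vertex 0.4 4.4 2.9
  endloop
 endfacet
 facet normal 0.833 -0.188 0.520
  outer loop
   vertex 4.9 4.6 3.3
   vertex 2.8 0.0 5.0
   vertex 6.0 2.0 0.6
  endloop
 endfacet
 facet normal 0.884 0.460 -0.083
  outer loop
   vertex 4.9 4.6 3.3
   vertex 6.0 2.0 0.6
   vertex 4.0 5.9 0.9
  endloop
 endfacet
 facet normal -0.748 -0.570 -0.340
  outer loop
   vertex 1.4 4.7 0.2
   vertex 2.8 0.0 5.0
   vertex 0.4 4.4 2.9
  endloop
 endfacet
 facet normal -0.368 -0.716 -0.593
  outer loop
   vertex 1.4 4.7 0.2
   vertex 6.0 2.0 0.6
   vertex 2.8 0.0 5.0
  endloop
 endfacet
 facet normal -0.408 0.912 -0.050
  outer loop
   vertex 1.4 4.7 0.2
   vertex 0.4 4.4 2.9
   vertex 4.0 5.9 0.9
  endloop
 endfacet
 facet normal 0.183 0.168 -0.969
  outer loop
   vertex 1.4 4.7 0.2
   vertex 4.0 5.9 0.9
   vertex 6.0 2.0 0.6
  endloop
 endfacet
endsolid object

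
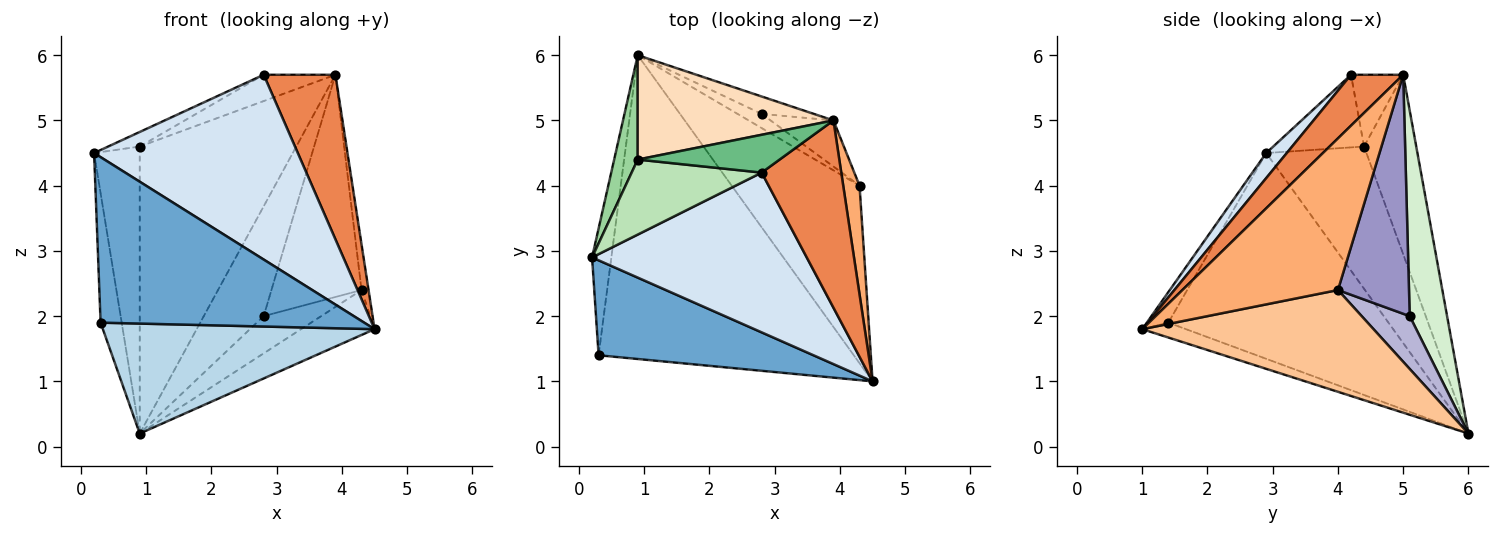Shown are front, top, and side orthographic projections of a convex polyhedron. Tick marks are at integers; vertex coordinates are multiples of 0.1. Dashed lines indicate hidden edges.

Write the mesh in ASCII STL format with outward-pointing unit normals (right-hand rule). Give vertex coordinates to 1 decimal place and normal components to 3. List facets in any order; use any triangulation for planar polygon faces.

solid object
 facet normal -0.071 -0.865 0.496
  outer loop
   vertex 0.3 1.4 1.9
   vertex 4.5 1.0 1.8
   vertex 0.2 2.9 4.5
  endloop
 endfacet
 facet normal -0.991 0.095 -0.093
  outer loop
   vertex 0.3 1.4 1.9
   vertex 0.2 2.9 4.5
   vertex 0.9 6.0 0.2
  endloop
 endfacet
 facet normal -0.055 -0.340 -0.939
  outer loop
   vertex 0.3 1.4 1.9
   vertex 0.9 6.0 0.2
   vertex 4.5 1.0 1.8
  endloop
 endfacet
 facet normal 0.076 -0.754 0.652
  outer loop
   vertex 2.8 4.2 5.7
   vertex 0.2 2.9 4.5
   vertex 4.5 1.0 1.8
  endloop
 endfacet
 facet normal 0.433 -0.595 0.677
  outer loop
   vertex 2.8 4.2 5.7
   vertex 4.5 1.0 1.8
   vertex 3.9 5.0 5.7
  endloop
 endfacet
 facet normal 0.993 0.045 0.107
  outer loop
   vertex 4.3 4.0 2.4
   vertex 3.9 5.0 5.7
   vertex 4.5 1.0 1.8
  endloop
 endfacet
 facet normal 0.611 0.194 -0.768
  outer loop
   vertex 4.3 4.0 2.4
   vertex 4.5 1.0 1.8
   vertex 0.9 6.0 0.2
  endloop
 endfacet
 facet normal -0.299 0.897 0.326
  outer loop
   vertex 0.9 4.4 4.6
   vertex 3.9 5.0 5.7
   vertex 0.9 6.0 0.2
  endloop
 endfacet
 facet normal -0.383 0.527 0.758
  outer loop
   vertex 0.9 4.4 4.6
   vertex 2.8 4.2 5.7
   vertex 3.9 5.0 5.7
  endloop
 endfacet
 facet normal -0.900 0.410 0.149
  outer loop
   vertex 0.9 4.4 4.6
   vertex 0.9 6.0 0.2
   vertex 0.2 2.9 4.5
  endloop
 endfacet
 facet normal -0.481 0.167 0.861
  outer loop
   vertex 0.9 4.4 4.6
   vertex 0.2 2.9 4.5
   vertex 2.8 4.2 5.7
  endloop
 endfacet
 facet normal 0.525 0.841 -0.133
  outer loop
   vertex 2.8 5.1 2.0
   vertex 0.9 6.0 0.2
   vertex 3.9 5.0 5.7
  endloop
 endfacet
 facet normal 0.611 0.775 -0.161
  outer loop
   vertex 2.8 5.1 2.0
   vertex 3.9 5.0 5.7
   vertex 4.3 4.0 2.4
  endloop
 endfacet
 facet normal 0.615 0.737 -0.281
  outer loop
   vertex 2.8 5.1 2.0
   vertex 4.3 4.0 2.4
   vertex 0.9 6.0 0.2
  endloop
 endfacet
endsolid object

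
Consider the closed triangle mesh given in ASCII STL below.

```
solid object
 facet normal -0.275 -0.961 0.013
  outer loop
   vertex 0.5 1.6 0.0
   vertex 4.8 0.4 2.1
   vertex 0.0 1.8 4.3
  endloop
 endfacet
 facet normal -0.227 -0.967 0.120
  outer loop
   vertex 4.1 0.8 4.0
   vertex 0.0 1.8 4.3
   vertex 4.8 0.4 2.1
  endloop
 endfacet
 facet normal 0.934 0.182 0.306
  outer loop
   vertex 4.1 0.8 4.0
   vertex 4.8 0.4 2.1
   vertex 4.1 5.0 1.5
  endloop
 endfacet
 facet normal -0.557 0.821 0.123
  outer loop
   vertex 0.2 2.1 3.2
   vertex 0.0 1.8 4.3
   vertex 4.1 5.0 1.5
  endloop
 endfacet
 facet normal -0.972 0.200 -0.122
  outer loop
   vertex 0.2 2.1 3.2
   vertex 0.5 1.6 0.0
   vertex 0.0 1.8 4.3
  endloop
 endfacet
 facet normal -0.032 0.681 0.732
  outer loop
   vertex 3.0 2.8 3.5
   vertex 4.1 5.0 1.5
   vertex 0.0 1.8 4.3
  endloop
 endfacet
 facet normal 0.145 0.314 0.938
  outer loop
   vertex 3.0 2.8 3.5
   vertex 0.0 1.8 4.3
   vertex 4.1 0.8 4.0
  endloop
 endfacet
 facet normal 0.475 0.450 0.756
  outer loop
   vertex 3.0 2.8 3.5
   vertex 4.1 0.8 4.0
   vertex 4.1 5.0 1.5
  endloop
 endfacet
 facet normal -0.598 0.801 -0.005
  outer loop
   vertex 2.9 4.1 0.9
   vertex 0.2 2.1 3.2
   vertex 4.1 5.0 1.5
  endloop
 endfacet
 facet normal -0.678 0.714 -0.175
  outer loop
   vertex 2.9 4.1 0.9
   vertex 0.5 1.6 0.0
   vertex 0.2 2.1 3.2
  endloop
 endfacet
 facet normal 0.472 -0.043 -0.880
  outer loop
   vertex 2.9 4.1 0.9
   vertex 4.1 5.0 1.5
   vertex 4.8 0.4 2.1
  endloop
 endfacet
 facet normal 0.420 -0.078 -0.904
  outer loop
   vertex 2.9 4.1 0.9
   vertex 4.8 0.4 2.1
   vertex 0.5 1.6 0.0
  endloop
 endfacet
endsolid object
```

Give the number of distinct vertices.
8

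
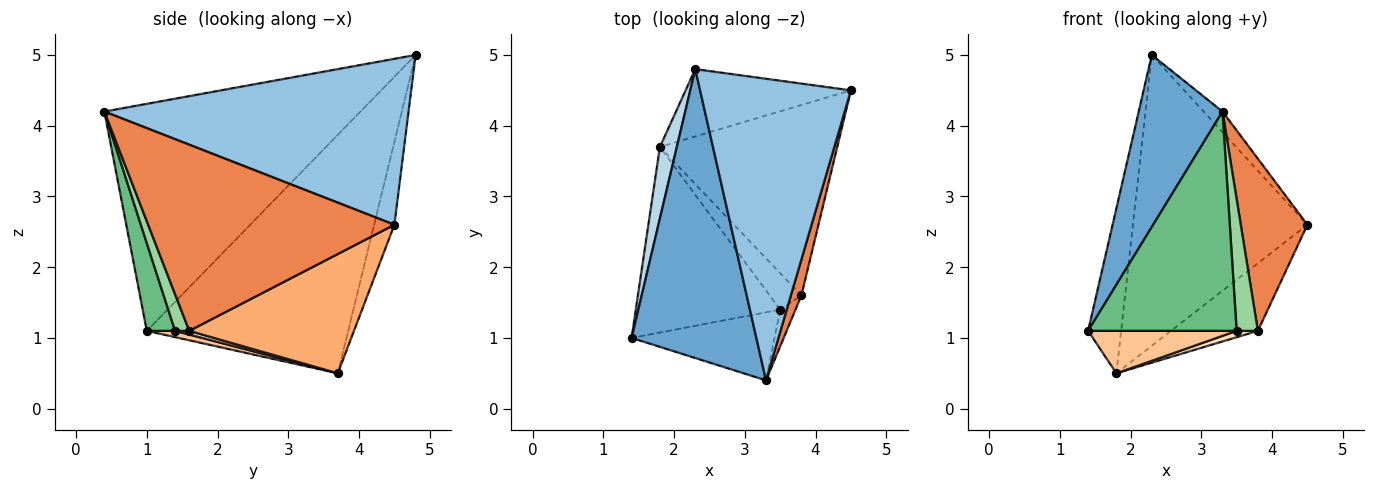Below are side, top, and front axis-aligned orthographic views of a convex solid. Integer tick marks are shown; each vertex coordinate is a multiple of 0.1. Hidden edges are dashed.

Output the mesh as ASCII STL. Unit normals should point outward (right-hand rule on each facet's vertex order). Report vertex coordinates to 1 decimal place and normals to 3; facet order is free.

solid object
 facet normal -0.842 -0.276 0.463
  outer loop
   vertex 3.3 0.4 4.2
   vertex 2.3 4.8 5.0
   vertex 1.4 1.0 1.1
  endloop
 endfacet
 facet normal 0.739 0.046 0.672
  outer loop
   vertex 3.3 0.4 4.2
   vertex 4.5 4.5 2.6
   vertex 2.3 4.8 5.0
  endloop
 endfacet
 facet normal -0.984 0.161 0.070
  outer loop
   vertex 1.8 3.7 0.5
   vertex 1.4 1.0 1.1
   vertex 2.3 4.8 5.0
  endloop
 endfacet
 facet normal -0.113 0.968 -0.224
  outer loop
   vertex 1.8 3.7 0.5
   vertex 2.3 4.8 5.0
   vertex 4.5 4.5 2.6
  endloop
 endfacet
 facet normal 0.964 -0.261 0.054
  outer loop
   vertex 3.8 1.6 1.1
   vertex 4.5 4.5 2.6
   vertex 3.3 0.4 4.2
  endloop
 endfacet
 facet normal 0.535 0.282 -0.796
  outer loop
   vertex 3.8 1.6 1.1
   vertex 1.8 3.7 0.5
   vertex 4.5 4.5 2.6
  endloop
 endfacet
 facet normal 0.042 -0.223 -0.974
  outer loop
   vertex 3.5 1.4 1.1
   vertex 1.4 1.0 1.1
   vertex 1.8 3.7 0.5
  endloop
 endfacet
 facet normal 0.114 -0.171 -0.979
  outer loop
   vertex 3.5 1.4 1.1
   vertex 1.8 3.7 0.5
   vertex 3.8 1.6 1.1
  endloop
 endfacet
 facet normal 0.179 -0.940 -0.292
  outer loop
   vertex 3.5 1.4 1.1
   vertex 3.3 0.4 4.2
   vertex 1.4 1.0 1.1
  endloop
 endfacet
 facet normal 0.540 -0.810 -0.227
  outer loop
   vertex 3.5 1.4 1.1
   vertex 3.8 1.6 1.1
   vertex 3.3 0.4 4.2
  endloop
 endfacet
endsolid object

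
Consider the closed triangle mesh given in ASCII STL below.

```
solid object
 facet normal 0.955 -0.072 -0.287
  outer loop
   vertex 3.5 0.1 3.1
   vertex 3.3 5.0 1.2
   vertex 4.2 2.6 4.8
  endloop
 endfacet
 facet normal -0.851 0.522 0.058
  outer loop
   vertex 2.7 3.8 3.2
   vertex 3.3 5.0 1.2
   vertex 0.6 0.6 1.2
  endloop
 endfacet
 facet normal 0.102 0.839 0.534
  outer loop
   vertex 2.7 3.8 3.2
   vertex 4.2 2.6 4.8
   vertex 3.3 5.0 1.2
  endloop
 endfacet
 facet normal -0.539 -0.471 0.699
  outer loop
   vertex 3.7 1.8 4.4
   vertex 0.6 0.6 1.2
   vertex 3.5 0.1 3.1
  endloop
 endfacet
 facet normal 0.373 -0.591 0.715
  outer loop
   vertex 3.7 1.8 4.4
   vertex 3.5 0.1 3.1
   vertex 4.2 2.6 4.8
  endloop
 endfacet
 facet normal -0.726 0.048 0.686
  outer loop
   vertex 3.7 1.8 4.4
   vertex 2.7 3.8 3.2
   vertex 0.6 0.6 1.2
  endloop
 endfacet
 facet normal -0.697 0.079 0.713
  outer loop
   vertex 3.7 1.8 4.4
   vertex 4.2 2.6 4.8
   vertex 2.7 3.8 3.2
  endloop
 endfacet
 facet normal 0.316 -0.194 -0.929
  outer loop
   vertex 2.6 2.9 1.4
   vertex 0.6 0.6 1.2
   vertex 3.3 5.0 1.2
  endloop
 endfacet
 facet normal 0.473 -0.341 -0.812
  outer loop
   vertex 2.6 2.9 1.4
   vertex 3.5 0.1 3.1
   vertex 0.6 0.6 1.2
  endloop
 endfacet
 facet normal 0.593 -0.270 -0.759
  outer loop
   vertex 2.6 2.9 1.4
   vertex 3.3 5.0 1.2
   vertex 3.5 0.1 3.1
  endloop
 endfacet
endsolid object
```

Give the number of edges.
15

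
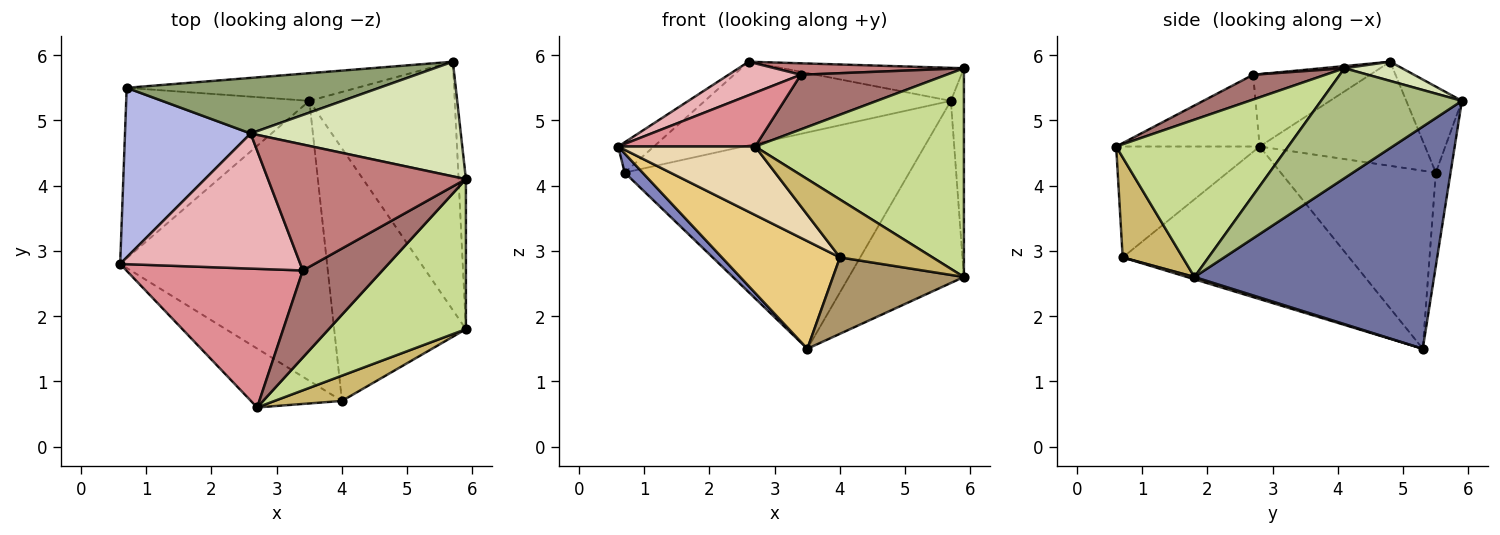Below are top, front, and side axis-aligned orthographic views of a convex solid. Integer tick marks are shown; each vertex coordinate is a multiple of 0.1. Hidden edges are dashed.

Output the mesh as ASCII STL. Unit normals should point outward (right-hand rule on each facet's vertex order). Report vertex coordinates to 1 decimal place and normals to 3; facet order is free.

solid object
 facet normal 0.776 0.373 -0.508
  outer loop
   vertex 3.5 5.3 1.5
   vertex 5.7 5.9 5.3
   vertex 5.9 1.8 2.6
  endloop
 endfacet
 facet normal -0.695 -0.080 -0.715
  outer loop
   vertex 0.7 5.5 4.2
   vertex 3.5 5.3 1.5
   vertex 0.6 2.8 4.6
  endloop
 endfacet
 facet normal -0.051 0.991 -0.127
  outer loop
   vertex 0.7 5.5 4.2
   vertex 5.7 5.9 5.3
   vertex 3.5 5.3 1.5
  endloop
 endfacet
 facet normal -0.632 0.136 0.763
  outer loop
   vertex 2.6 4.8 5.9
   vertex 0.7 5.5 4.2
   vertex 0.6 2.8 4.6
  endloop
 endfacet
 facet normal -0.185 0.818 0.544
  outer loop
   vertex 2.6 4.8 5.9
   vertex 5.7 5.9 5.3
   vertex 0.7 5.5 4.2
  endloop
 endfacet
 facet normal 0.994 0.092 -0.066
  outer loop
   vertex 5.9 4.1 5.8
   vertex 5.9 1.8 2.6
   vertex 5.7 5.9 5.3
  endloop
 endfacet
 facet normal 0.556 -0.675 0.485
  outer loop
   vertex 5.9 4.1 5.8
   vertex 2.7 0.6 4.6
   vertex 5.9 1.8 2.6
  endloop
 endfacet
 facet normal 0.087 0.276 0.957
  outer loop
   vertex 5.9 4.1 5.8
   vertex 5.7 5.9 5.3
   vertex 2.6 4.8 5.9
  endloop
 endfacet
 facet normal 0.016 -0.289 -0.957
  outer loop
   vertex 4.0 0.7 2.9
   vertex 3.5 5.3 1.5
   vertex 5.9 1.8 2.6
  endloop
 endfacet
 facet normal 0.511 -0.788 0.344
  outer loop
   vertex 4.0 0.7 2.9
   vertex 5.9 1.8 2.6
   vertex 2.7 0.6 4.6
  endloop
 endfacet
 facet normal -0.567 -0.296 -0.769
  outer loop
   vertex 4.0 0.7 2.9
   vertex 0.6 2.8 4.6
   vertex 3.5 5.3 1.5
  endloop
 endfacet
 facet normal -0.622 -0.594 -0.511
  outer loop
   vertex 4.0 0.7 2.9
   vertex 2.7 0.6 4.6
   vertex 0.6 2.8 4.6
  endloop
 endfacet
 facet normal 0.255 -0.514 0.819
  outer loop
   vertex 3.4 2.7 5.7
   vertex 2.7 0.6 4.6
   vertex 5.9 4.1 5.8
  endloop
 endfacet
 facet normal 0.011 -0.091 0.996
  outer loop
   vertex 3.4 2.7 5.7
   vertex 5.9 4.1 5.8
   vertex 2.6 4.8 5.9
  endloop
 endfacet
 facet normal -0.355 -0.338 0.872
  outer loop
   vertex 3.4 2.7 5.7
   vertex 0.6 2.8 4.6
   vertex 2.7 0.6 4.6
  endloop
 endfacet
 facet normal -0.363 -0.225 0.904
  outer loop
   vertex 3.4 2.7 5.7
   vertex 2.6 4.8 5.9
   vertex 0.6 2.8 4.6
  endloop
 endfacet
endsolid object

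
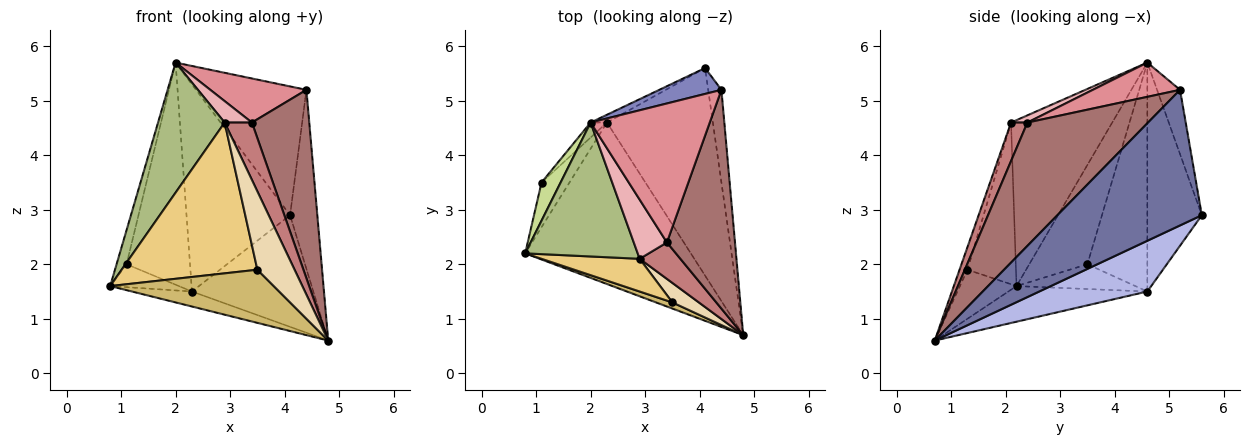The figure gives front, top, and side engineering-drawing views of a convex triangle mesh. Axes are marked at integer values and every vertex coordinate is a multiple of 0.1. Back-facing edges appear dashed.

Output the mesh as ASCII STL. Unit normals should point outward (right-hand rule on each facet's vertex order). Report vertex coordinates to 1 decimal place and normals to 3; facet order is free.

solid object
 facet normal 0.978 0.185 -0.095
  outer loop
   vertex 4.4 5.2 5.2
   vertex 4.8 0.7 0.6
   vertex 4.1 5.6 2.9
  endloop
 endfacet
 facet normal -0.200 0.961 0.193
  outer loop
   vertex 4.4 5.2 5.2
   vertex 4.1 5.6 2.9
   vertex 2.0 4.6 5.7
  endloop
 endfacet
 facet normal -0.210 0.090 -0.974
  outer loop
   vertex 2.3 4.6 1.5
   vertex 4.8 0.7 0.6
   vertex 0.8 2.2 1.6
  endloop
 endfacet
 facet normal 0.389 0.436 -0.811
  outer loop
   vertex 2.3 4.6 1.5
   vertex 4.1 5.6 2.9
   vertex 4.8 0.7 0.6
  endloop
 endfacet
 facet normal -0.465 0.884 -0.033
  outer loop
   vertex 2.3 4.6 1.5
   vertex 2.0 4.6 5.7
   vertex 4.1 5.6 2.9
  endloop
 endfacet
 facet normal -0.727 -0.478 0.493
  outer loop
   vertex 2.9 2.1 4.6
   vertex 2.0 4.6 5.7
   vertex 0.8 2.2 1.6
  endloop
 endfacet
 facet normal -0.968 0.166 0.186
  outer loop
   vertex 1.1 3.5 2.0
   vertex 0.8 2.2 1.6
   vertex 2.0 4.6 5.7
  endloop
 endfacet
 facet normal -0.619 0.358 -0.699
  outer loop
   vertex 1.1 3.5 2.0
   vertex 2.3 4.6 1.5
   vertex 0.8 2.2 1.6
  endloop
 endfacet
 facet normal -0.686 0.726 -0.049
  outer loop
   vertex 1.1 3.5 2.0
   vertex 2.0 4.6 5.7
   vertex 2.3 4.6 1.5
  endloop
 endfacet
 facet normal -0.325 -0.939 0.108
  outer loop
   vertex 3.5 1.3 1.9
   vertex 0.8 2.2 1.6
   vertex 4.8 0.7 0.6
  endloop
 endfacet
 facet normal -0.330 -0.923 0.200
  outer loop
   vertex 3.5 1.3 1.9
   vertex 2.9 2.1 4.6
   vertex 0.8 2.2 1.6
  endloop
 endfacet
 facet normal -0.202 -0.950 0.237
  outer loop
   vertex 3.5 1.3 1.9
   vertex 4.8 0.7 0.6
   vertex 2.9 2.1 4.6
  endloop
 endfacet
 facet normal 0.808 -0.384 0.446
  outer loop
   vertex 3.4 2.4 4.6
   vertex 4.8 0.7 0.6
   vertex 4.4 5.2 5.2
  endloop
 endfacet
 facet normal 0.452 -0.753 0.478
  outer loop
   vertex 3.4 2.4 4.6
   vertex 2.9 2.1 4.6
   vertex 4.8 0.7 0.6
  endloop
 endfacet
 facet normal 0.264 -0.291 0.919
  outer loop
   vertex 3.4 2.4 4.6
   vertex 4.4 5.2 5.2
   vertex 2.0 4.6 5.7
  endloop
 endfacet
 facet normal 0.200 -0.333 0.921
  outer loop
   vertex 3.4 2.4 4.6
   vertex 2.0 4.6 5.7
   vertex 2.9 2.1 4.6
  endloop
 endfacet
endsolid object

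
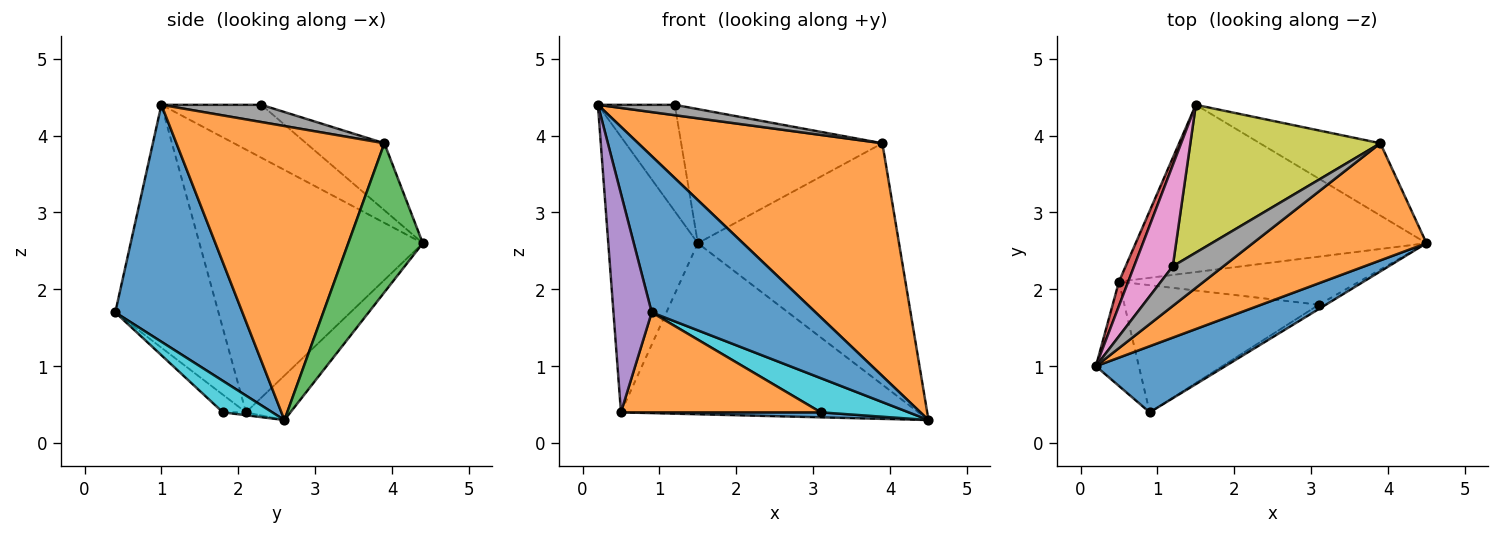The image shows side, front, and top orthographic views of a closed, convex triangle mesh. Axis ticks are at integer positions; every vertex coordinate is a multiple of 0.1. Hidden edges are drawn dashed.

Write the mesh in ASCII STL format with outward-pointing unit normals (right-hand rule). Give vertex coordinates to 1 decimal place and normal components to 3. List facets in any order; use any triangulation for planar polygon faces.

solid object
 facet normal 0.581 -0.749 0.317
  outer loop
   vertex 0.9 0.4 1.7
   vertex 4.5 2.6 0.3
   vertex 0.2 1.0 4.4
  endloop
 endfacet
 facet normal 0.606 -0.711 0.358
  outer loop
   vertex 3.9 3.9 3.9
   vertex 0.2 1.0 4.4
   vertex 4.5 2.6 0.3
  endloop
 endfacet
 facet normal 0.334 0.903 -0.270
  outer loop
   vertex 3.9 3.9 3.9
   vertex 4.5 2.6 0.3
   vertex 1.5 4.4 2.6
  endloop
 endfacet
 facet normal -0.928 0.372 0.033
  outer loop
   vertex 0.5 2.1 0.4
   vertex 0.2 1.0 4.4
   vertex 1.5 4.4 2.6
  endloop
 endfacet
 facet normal -0.925 -0.343 -0.164
  outer loop
   vertex 0.5 2.1 0.4
   vertex 0.9 0.4 1.7
   vertex 0.2 1.0 4.4
  endloop
 endfacet
 facet normal -0.106 0.711 -0.695
  outer loop
   vertex 0.5 2.1 0.4
   vertex 1.5 4.4 2.6
   vertex 4.5 2.6 0.3
  endloop
 endfacet
 facet normal -0.686 0.528 0.501
  outer loop
   vertex 1.2 2.3 4.4
   vertex 1.5 4.4 2.6
   vertex 0.2 1.0 4.4
  endloop
 endfacet
 facet normal 0.313 -0.241 0.919
  outer loop
   vertex 1.2 2.3 4.4
   vertex 0.2 1.0 4.4
   vertex 3.9 3.9 3.9
  endloop
 endfacet
 facet normal -0.253 0.650 0.716
  outer loop
   vertex 1.2 2.3 4.4
   vertex 3.9 3.9 3.9
   vertex 1.5 4.4 2.6
  endloop
 endfacet
 facet normal 0.487 -0.866 -0.108
  outer loop
   vertex 3.1 1.8 0.4
   vertex 4.5 2.6 0.3
   vertex 0.9 0.4 1.7
  endloop
 endfacet
 facet normal -0.012 -0.103 -0.995
  outer loop
   vertex 3.1 1.8 0.4
   vertex 0.5 2.1 0.4
   vertex 4.5 2.6 0.3
  endloop
 endfacet
 facet normal -0.071 -0.616 -0.784
  outer loop
   vertex 3.1 1.8 0.4
   vertex 0.9 0.4 1.7
   vertex 0.5 2.1 0.4
  endloop
 endfacet
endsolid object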